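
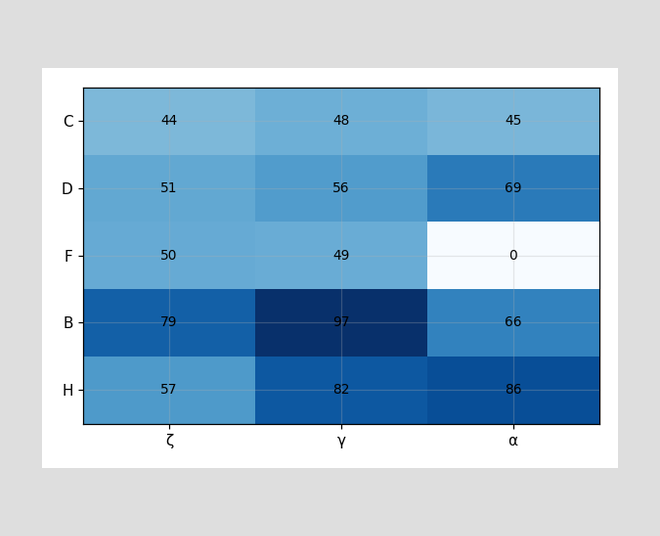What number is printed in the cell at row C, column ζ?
44

The (C, ζ) cell reads 44.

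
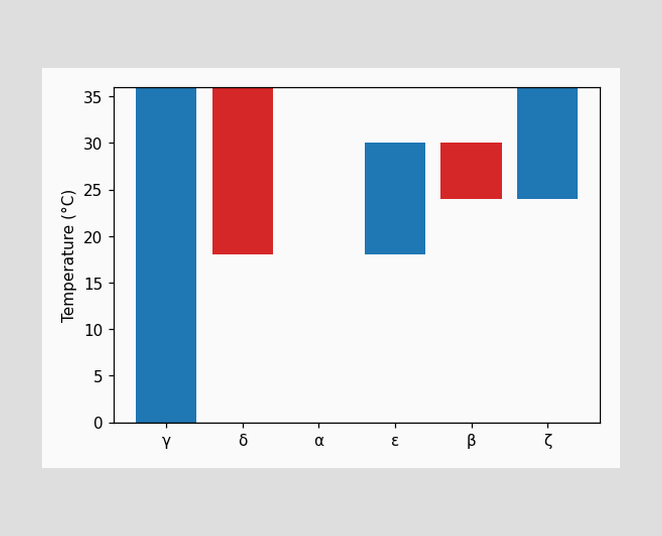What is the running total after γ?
After γ the running total reaches 36°C.

36°C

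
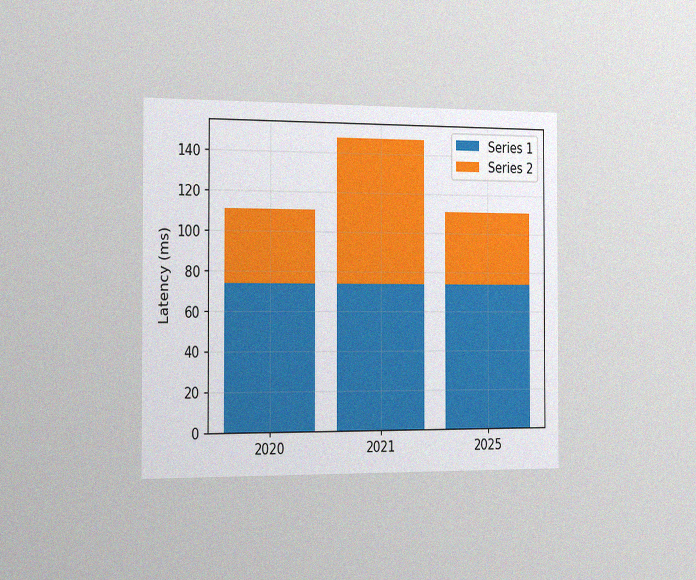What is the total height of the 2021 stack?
The chart is viewed slightly from the left, with some photo noise. The 2021 stack's top reaches 148ms on the y-axis.

148ms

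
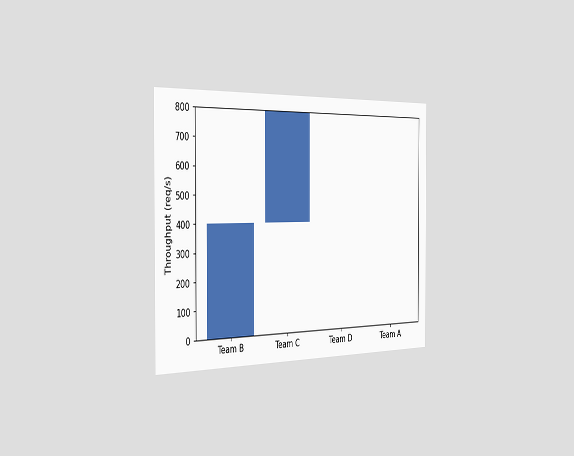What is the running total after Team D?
800req/s

The chart is viewed slightly from the left. After Team D the running total reaches 800req/s.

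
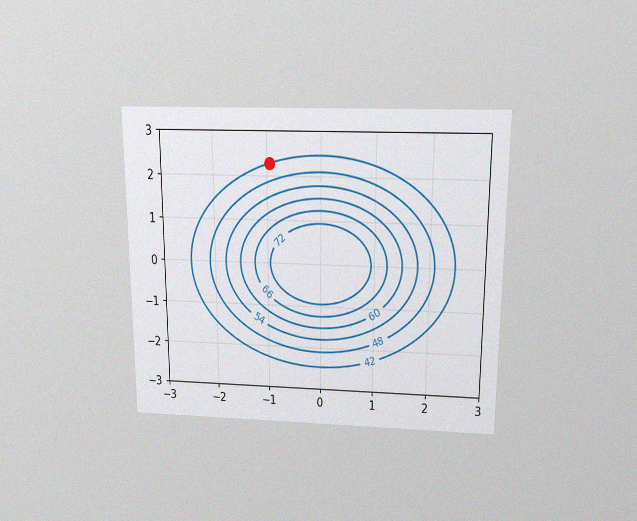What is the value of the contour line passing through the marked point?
42

The chart is viewed slightly from above, with some photo noise. The marked point sits on the contour labelled 42.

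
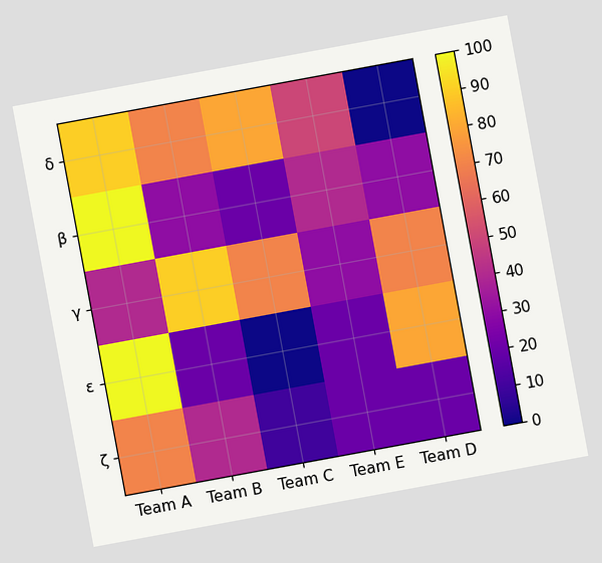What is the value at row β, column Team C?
The chart is tilted about 10° counter-clockwise. Matching cell (β, Team C) against the colorbar gives 20.

20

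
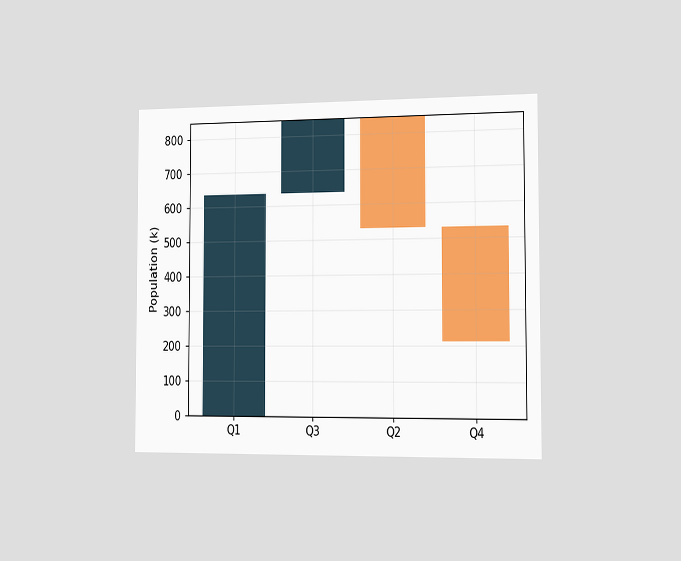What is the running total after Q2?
The chart is viewed slightly from the right. After Q2 the running total reaches 530k.

530k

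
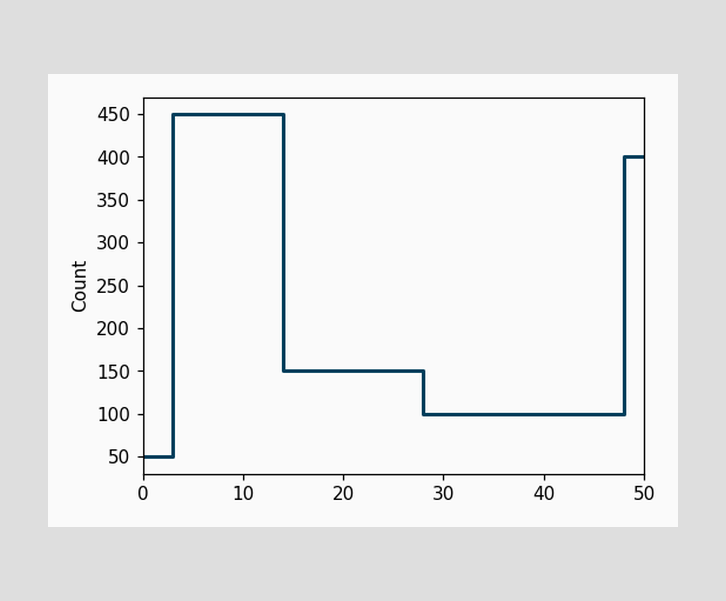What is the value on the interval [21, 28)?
On [21, 28) the step sits at 150.

150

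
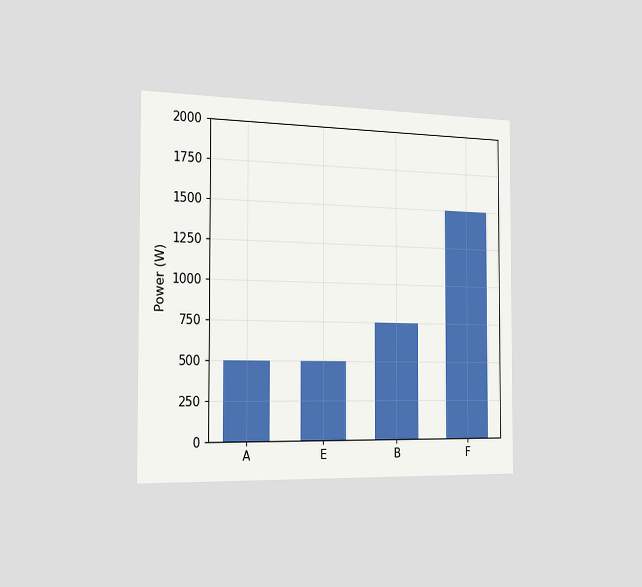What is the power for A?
The chart is viewed slightly from the left. Reading along the chart's y-axis, the A bar reaches 500W.

500W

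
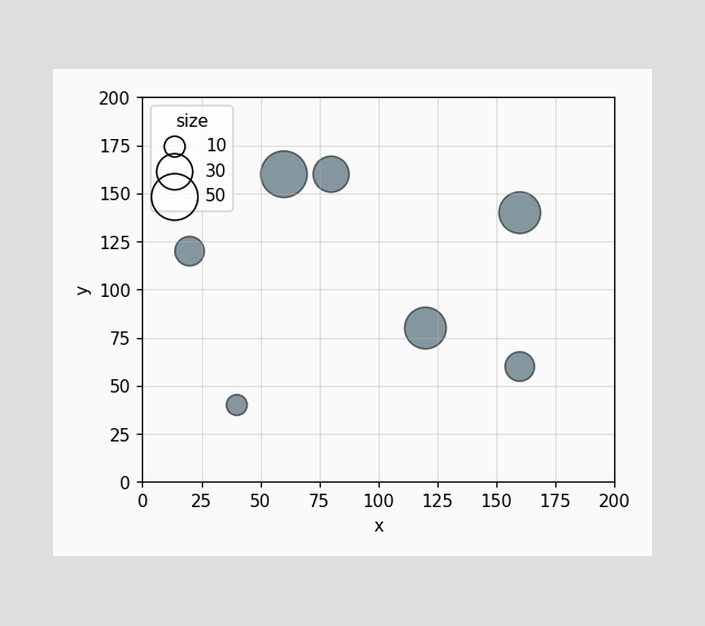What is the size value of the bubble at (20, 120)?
20

Matching the bubble at (20, 120) against the size legend gives 20.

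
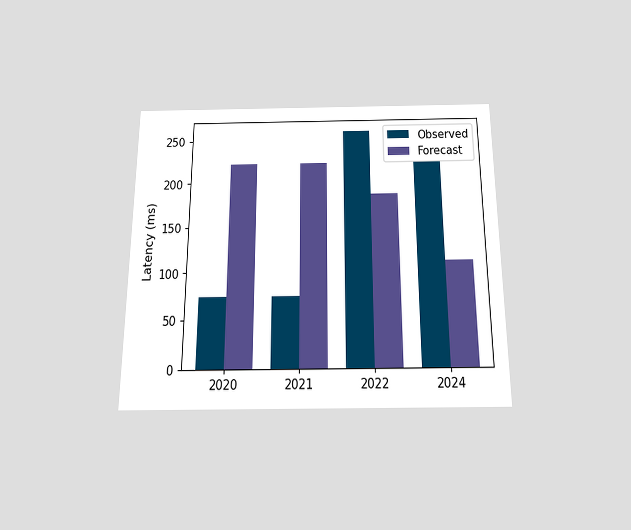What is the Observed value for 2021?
74ms

The chart is viewed slightly from below. The Observed bar at 2021 reaches 74ms on the y-axis.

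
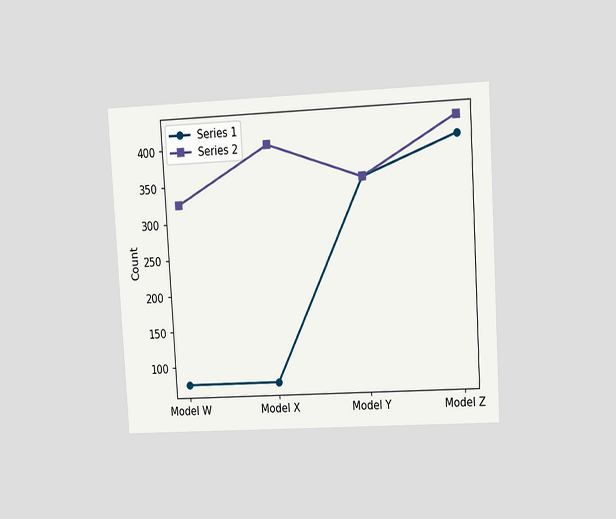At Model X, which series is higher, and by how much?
Series 2, by 325

The chart is tilted about 3° counter-clockwise and viewed at a slight angle. At Model X, Series 2 sits above the other line by 325.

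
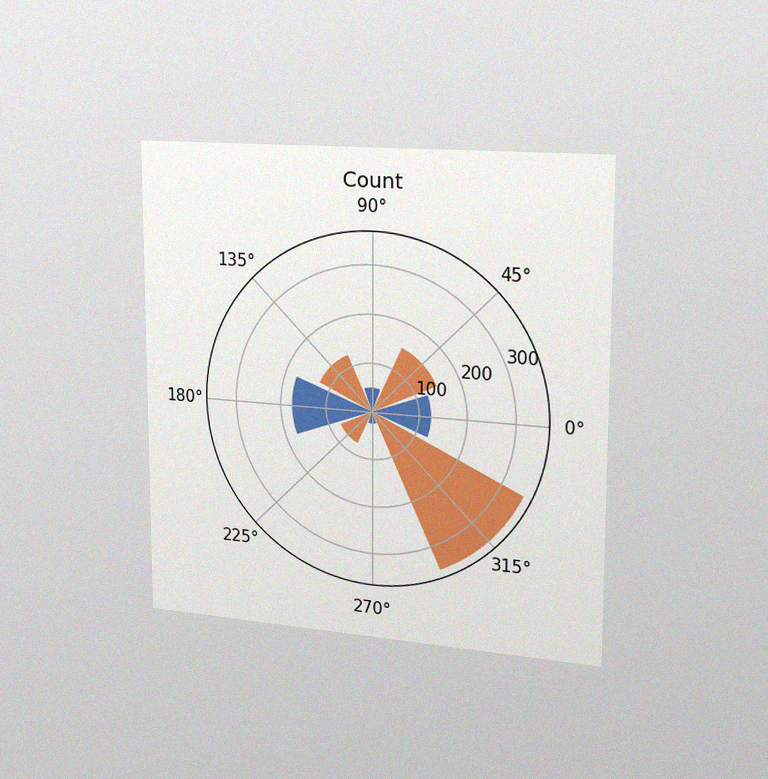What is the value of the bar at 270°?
The chart is viewed slightly from the right, with some photo noise. The bar at 270° reaches 25 on the radial axis.

25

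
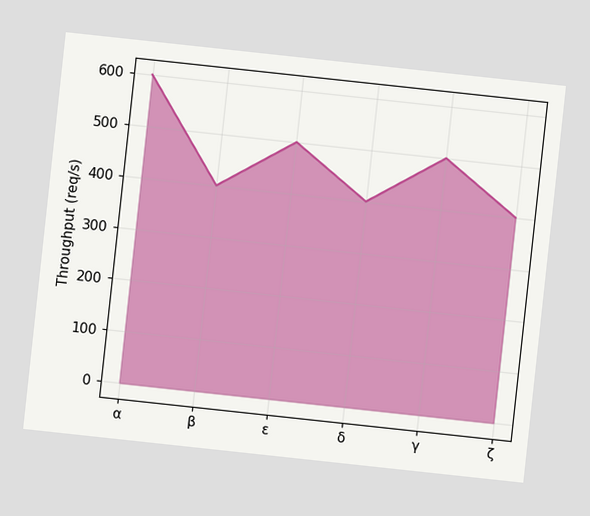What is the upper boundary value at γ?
500req/s

The chart is tilted about 6° clockwise. At γ the upper boundary is at 500req/s.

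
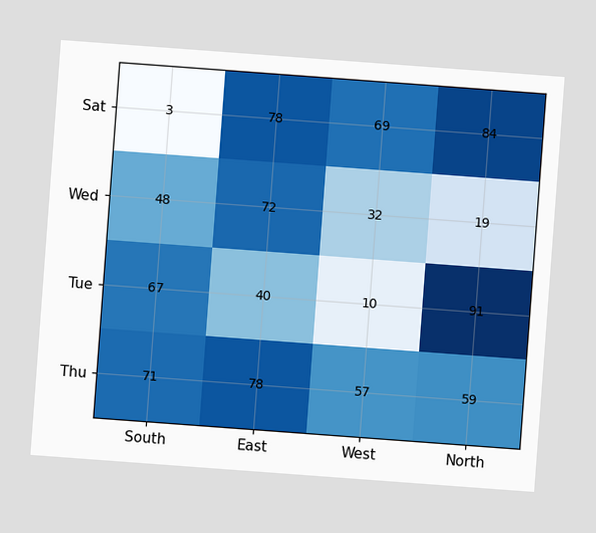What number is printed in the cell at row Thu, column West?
57

The chart is tilted about 4° clockwise. The (Thu, West) cell reads 57.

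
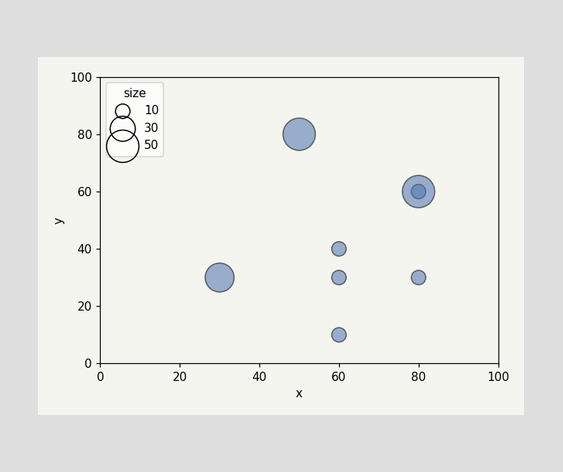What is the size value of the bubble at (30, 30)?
40

Matching the bubble at (30, 30) against the size legend gives 40.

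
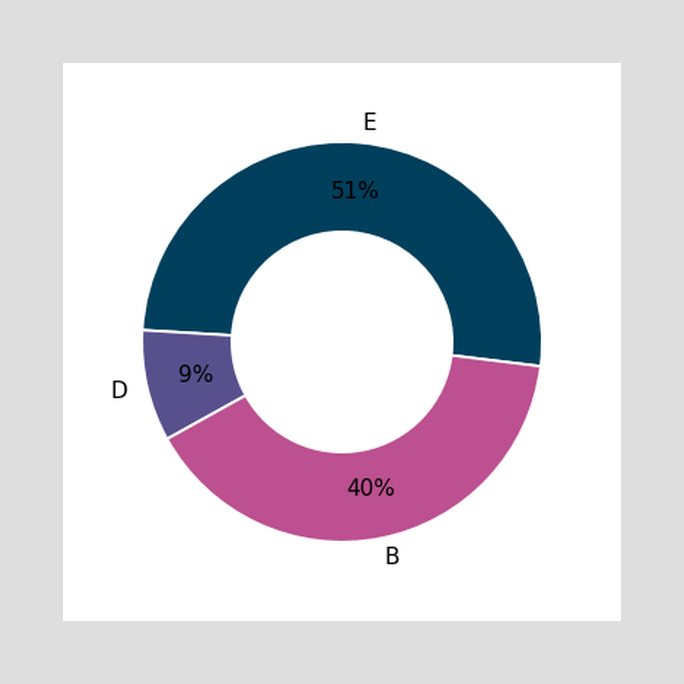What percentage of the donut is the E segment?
51%

The E segment takes up 51% of the ring.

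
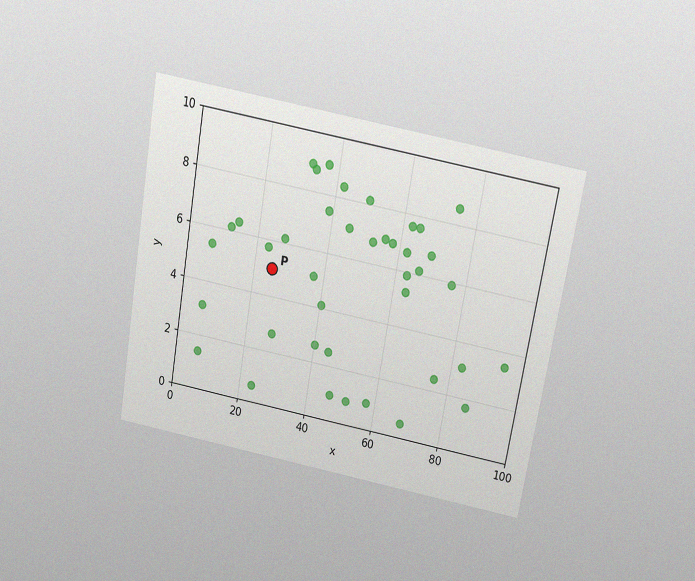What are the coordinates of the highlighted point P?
(25, 5)

The chart is tilted about 10° clockwise and viewed slightly from above, with some photo noise. Following the gridlines from P to each axis, P sits at (25, 5).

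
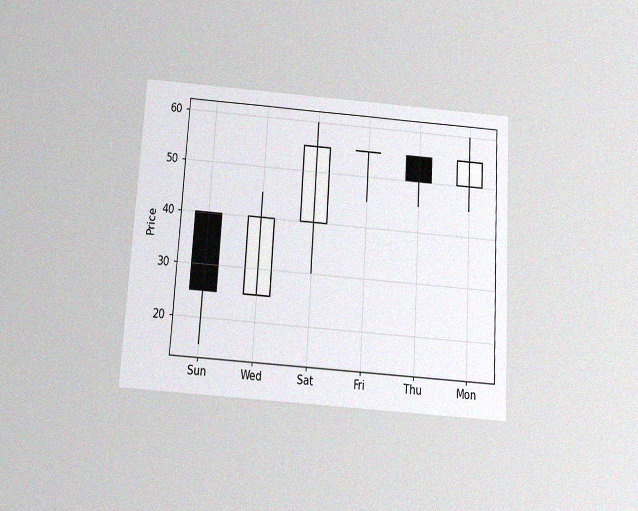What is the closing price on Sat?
55

The chart is tilted about 3° clockwise and viewed slightly from below, with some photo noise. The Sat candle closes at 55.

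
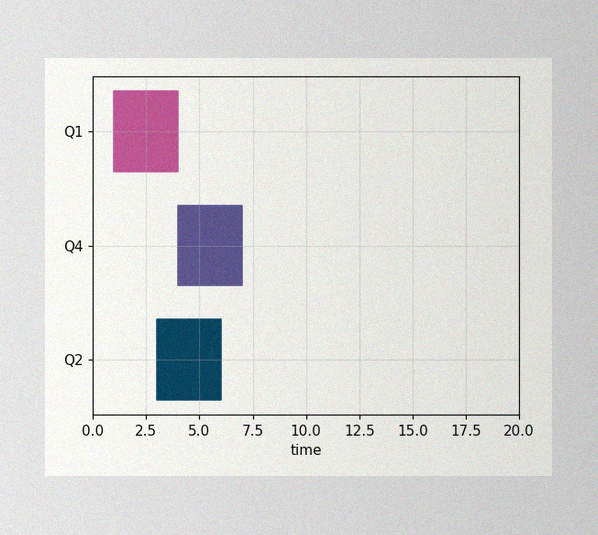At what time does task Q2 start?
The image has some photo noise and uneven lighting. The Q2 bar begins at t=3.

3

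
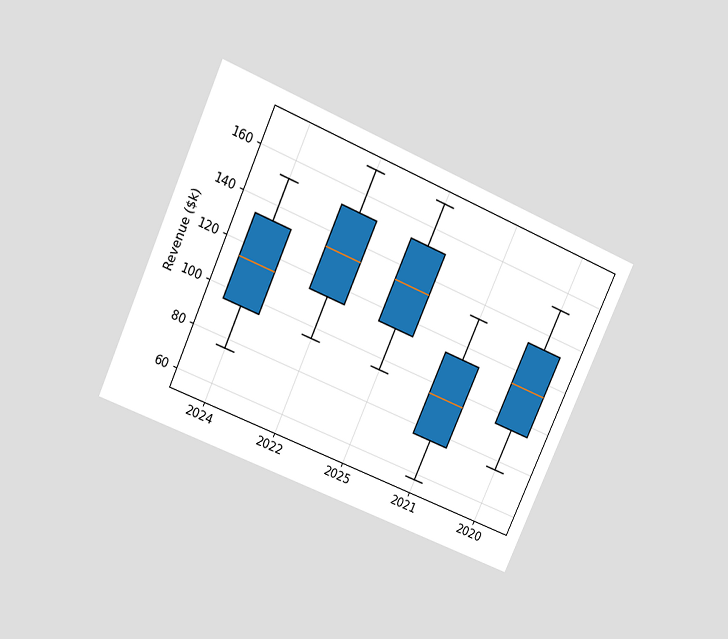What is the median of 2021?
The chart is tilted about 24° clockwise and viewed slightly from above. The median line in the 2021 box sits at $95k.

$95k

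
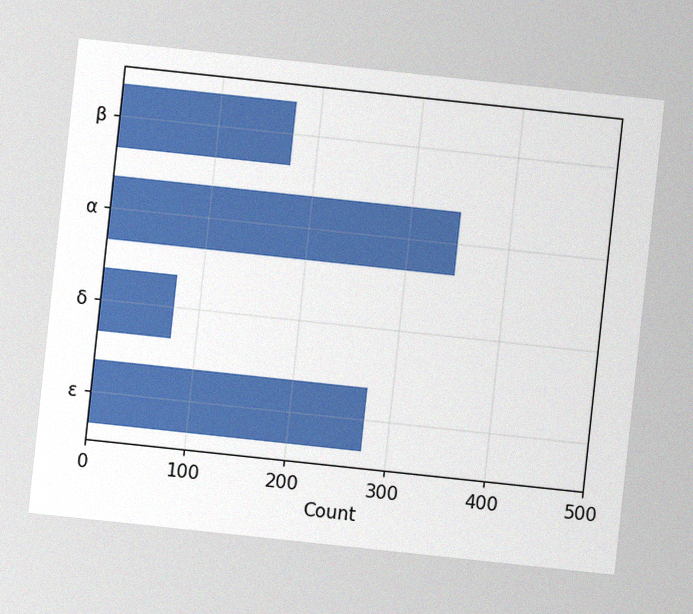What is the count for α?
350

The chart is tilted about 6° clockwise, with some photo noise. Reading along the chart's x-axis, the α bar reaches 350.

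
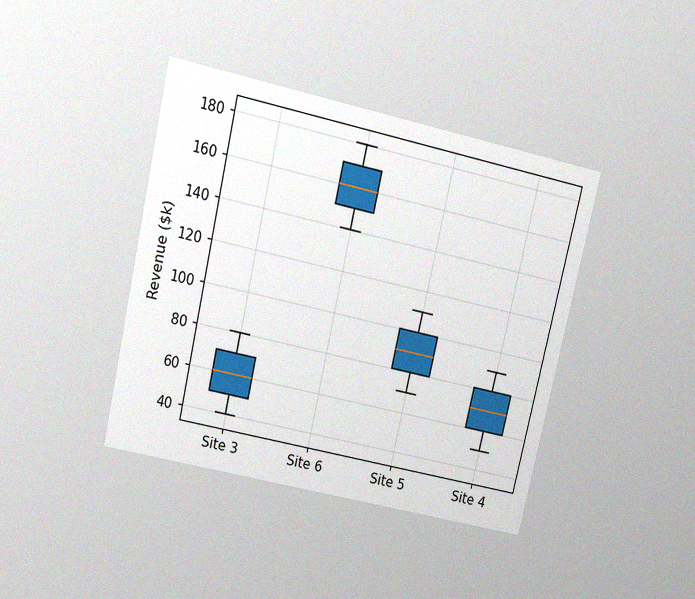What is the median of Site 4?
$70k

The chart is tilted about 13° clockwise and viewed slightly from above, with some photo noise. The median line in the Site 4 box sits at $70k.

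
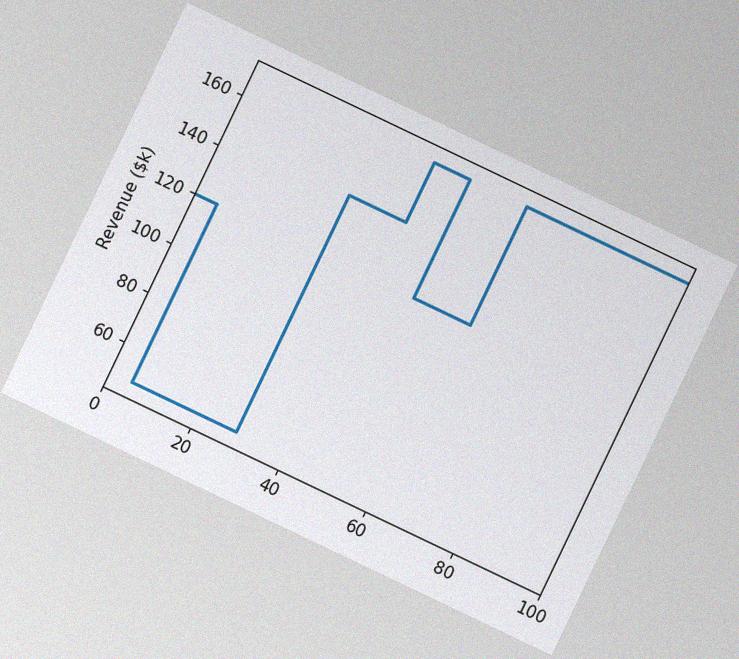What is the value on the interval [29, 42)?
$144k

The chart is tilted about 26° clockwise, with some photo noise. On [29, 42) the step sits at $144k.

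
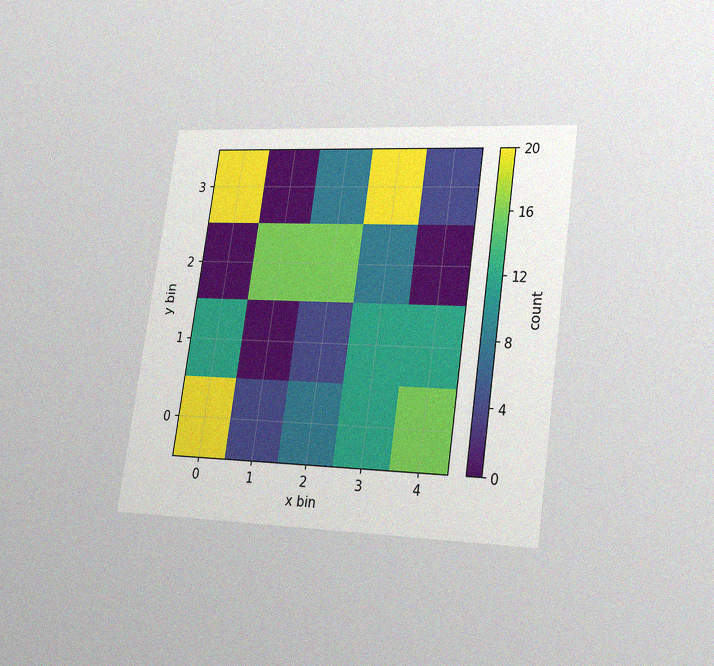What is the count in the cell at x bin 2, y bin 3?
8

The chart is tilted about 8° clockwise and viewed at a slight angle, with some photo noise. Matching the cell (2, 3) against the colorbar gives 8.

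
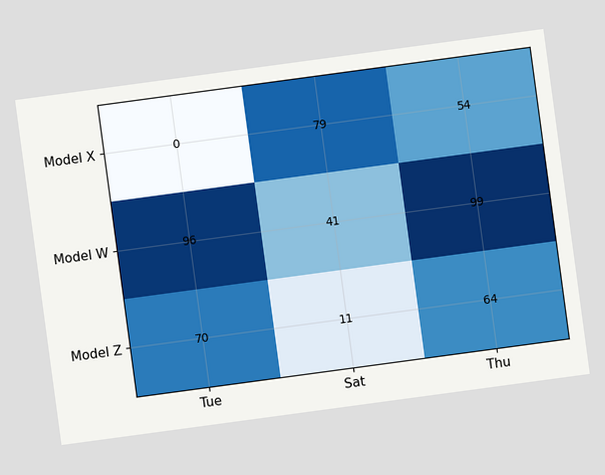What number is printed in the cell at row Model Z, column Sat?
The chart is tilted about 8° counter-clockwise. The (Model Z, Sat) cell reads 11.

11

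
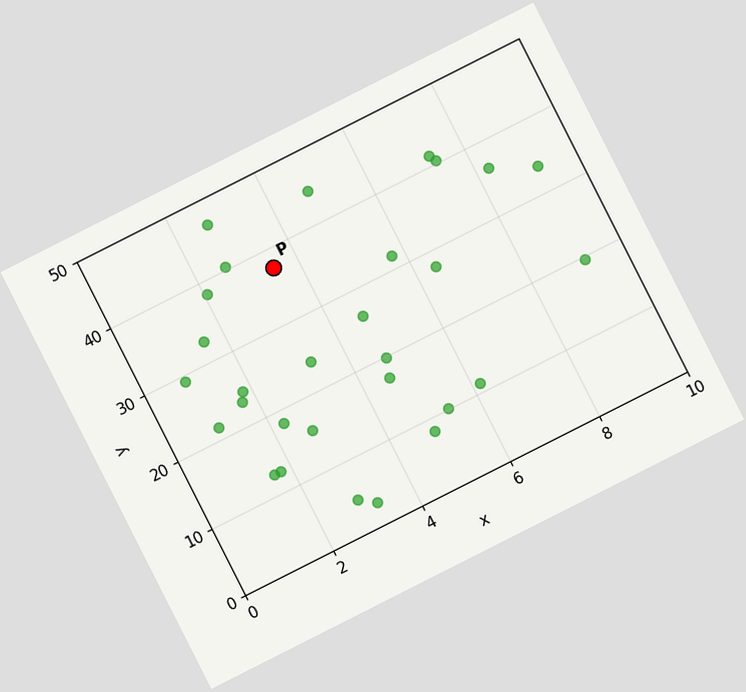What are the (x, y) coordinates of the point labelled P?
The chart is tilted about 27° counter-clockwise. Following the gridlines from P to each axis, P sits at (3.5, 37.5).

(3.5, 37.5)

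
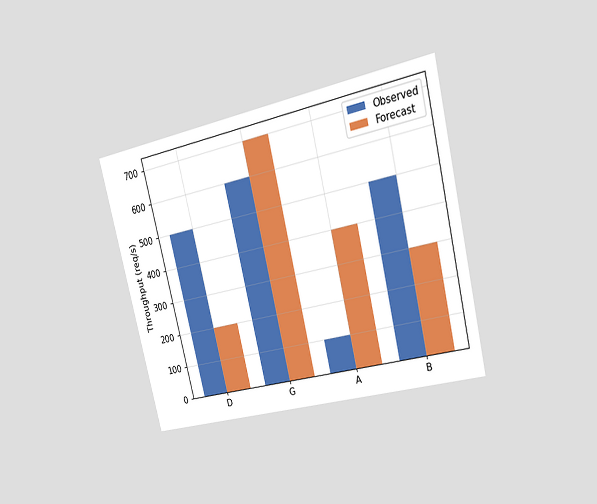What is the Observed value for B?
The chart is tilted about 13° counter-clockwise and viewed at a slight angle. The Observed bar at B reaches 500req/s on the y-axis.

500req/s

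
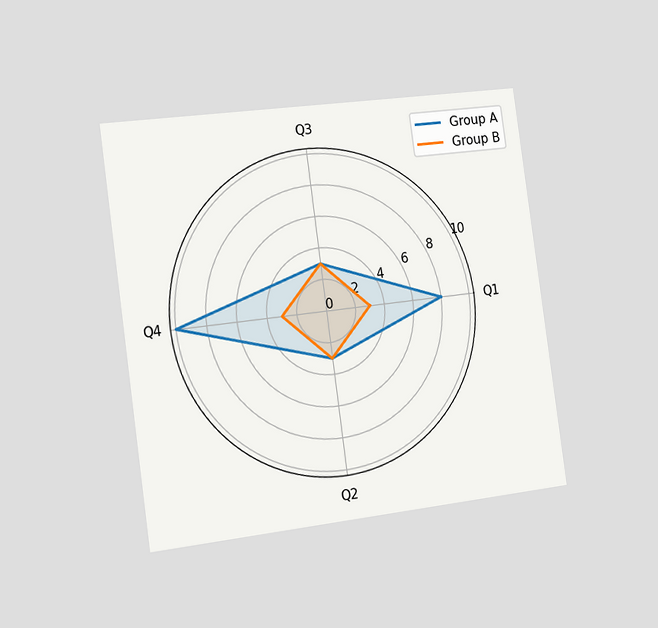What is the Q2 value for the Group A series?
The chart is tilted about 8° counter-clockwise and viewed slightly from the left. On the Q2 axis, Group A reaches 3.

3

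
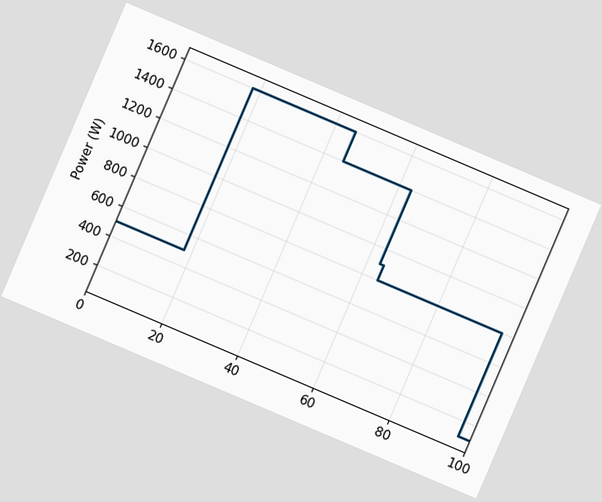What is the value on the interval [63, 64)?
The chart is tilted about 23° clockwise. On [63, 64) the step sits at 900W.

900W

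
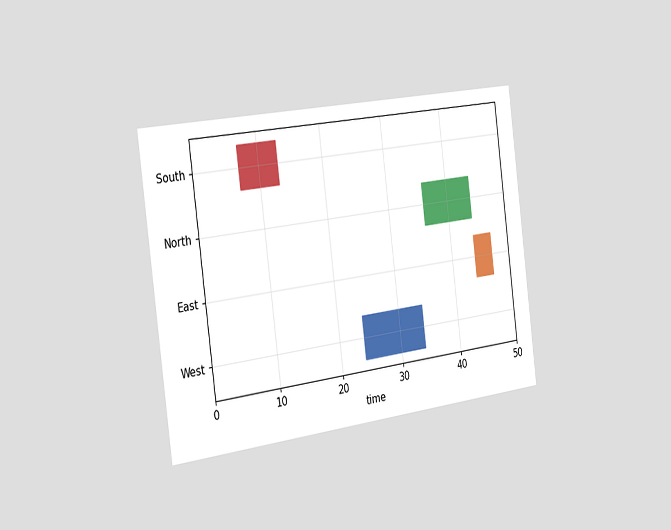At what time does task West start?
The chart is tilted about 7° counter-clockwise and viewed slightly from the left. The West bar begins at t=24.

24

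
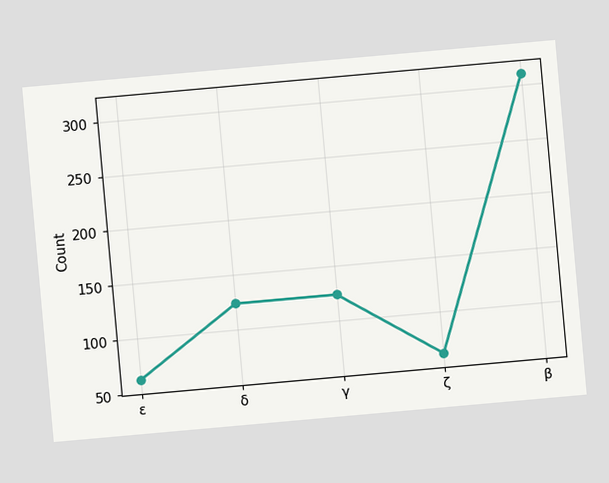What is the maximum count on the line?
The chart is tilted about 5° counter-clockwise. The highest point is at β, and reading across to the y-axis gives 310.

310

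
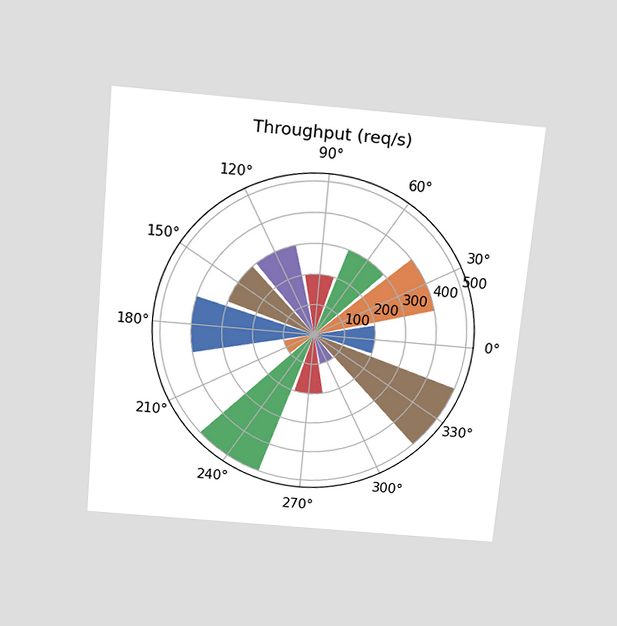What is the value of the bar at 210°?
The chart is tilted about 5° clockwise and viewed slightly from above. The bar at 210° reaches 100req/s on the radial axis.

100req/s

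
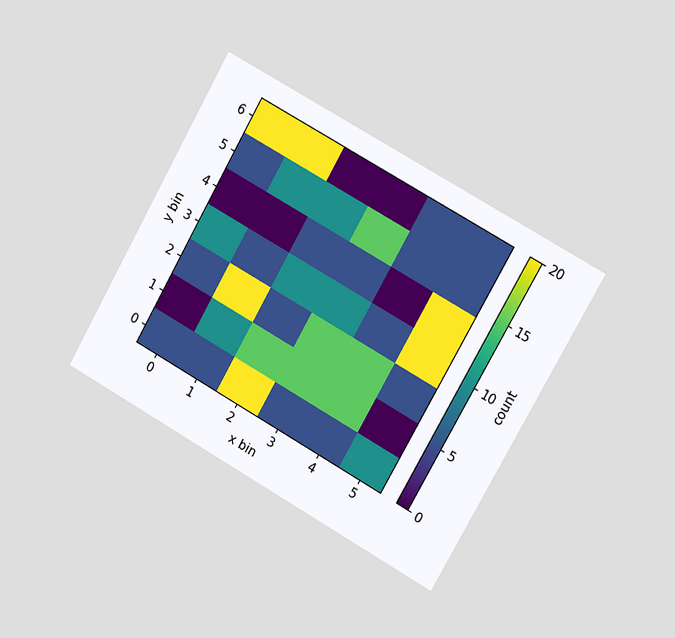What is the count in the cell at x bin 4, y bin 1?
15

The chart is tilted about 29° clockwise and viewed slightly from the right. Matching the cell (4, 1) against the colorbar gives 15.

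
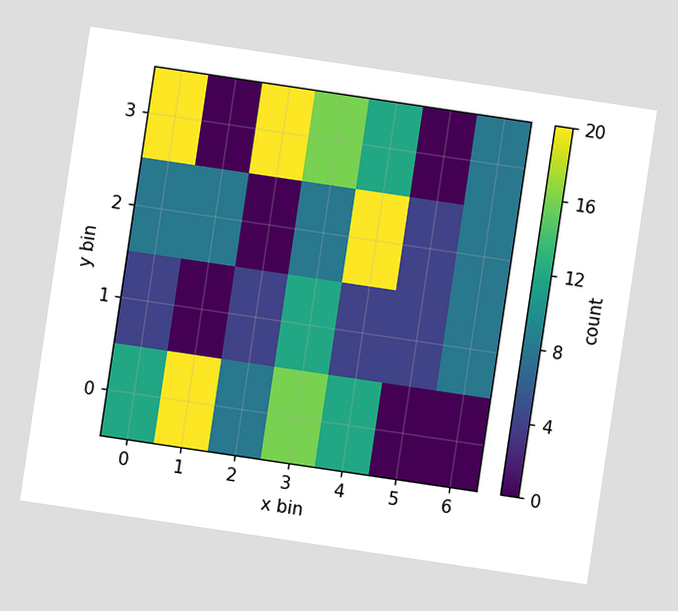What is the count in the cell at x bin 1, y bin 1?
0

The chart is tilted about 8° clockwise. Matching the cell (1, 1) against the colorbar gives 0.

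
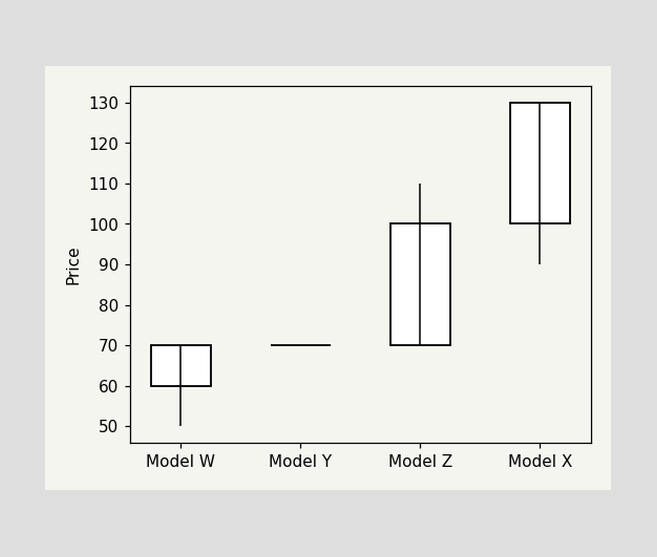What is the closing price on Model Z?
100

The Model Z candle closes at 100.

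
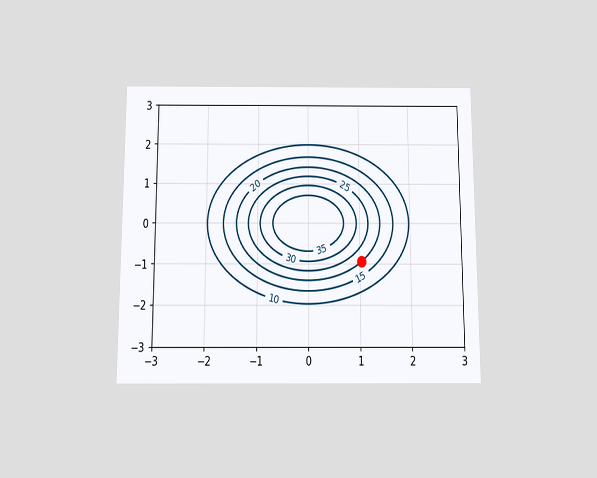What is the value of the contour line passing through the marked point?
The chart is viewed slightly from below. The marked point sits on the contour labelled 20.

20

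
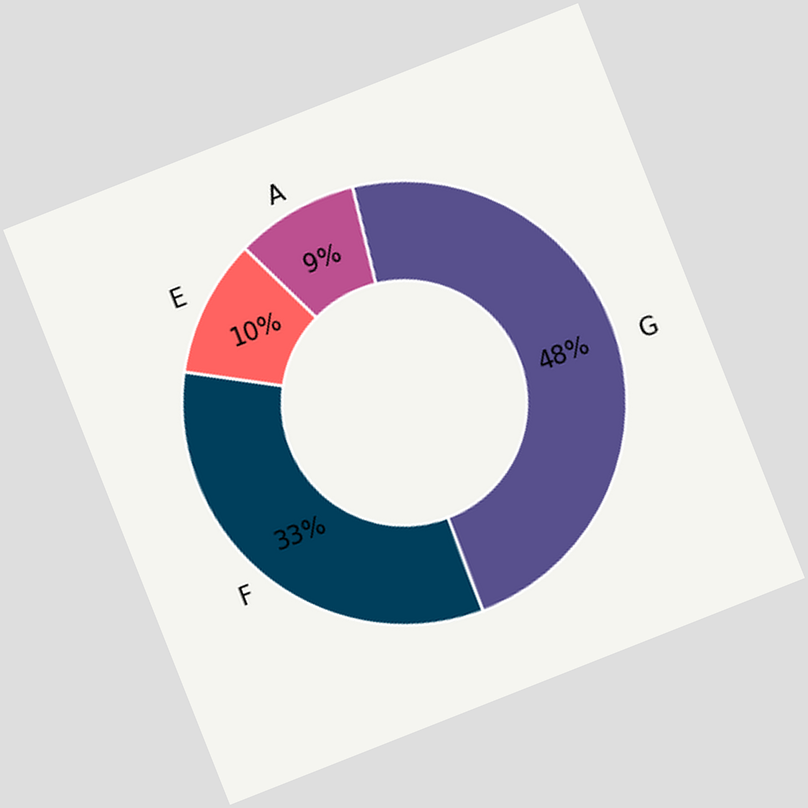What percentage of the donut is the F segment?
The chart is tilted about 22° counter-clockwise. The F segment takes up 33% of the ring.

33%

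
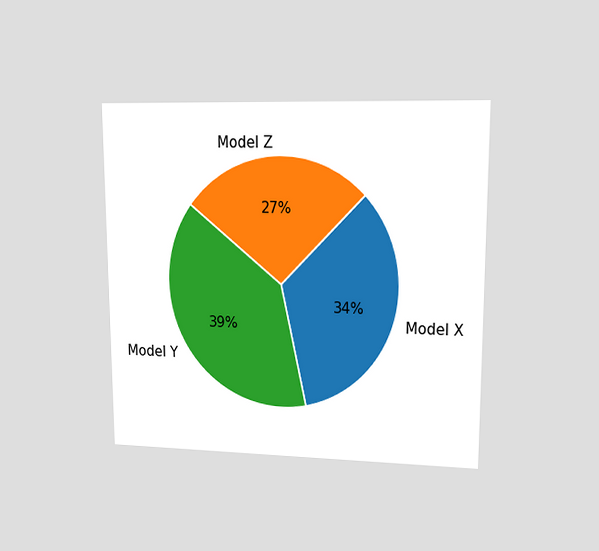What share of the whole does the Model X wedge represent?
34%

The chart is viewed at a slight angle. The Model X slice takes up 34% of the pie.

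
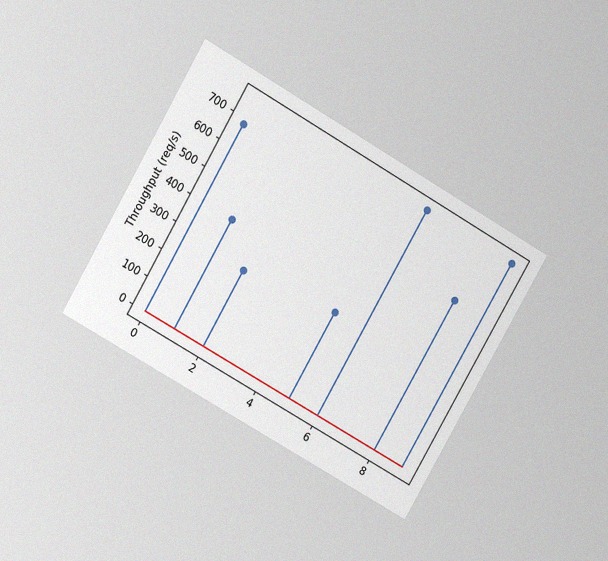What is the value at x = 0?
The chart is tilted about 30° clockwise and viewed at a slight angle, with some photo noise. The stem at x=0 reaches 680req/s.

680req/s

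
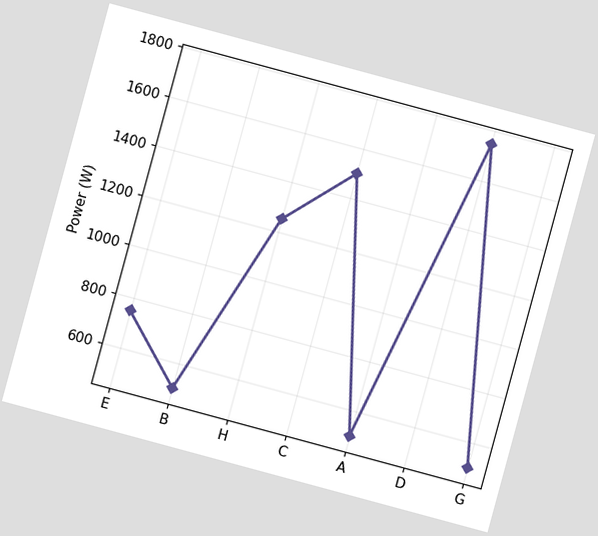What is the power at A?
500W

The chart is tilted about 15° clockwise. At A, the line is at 500W.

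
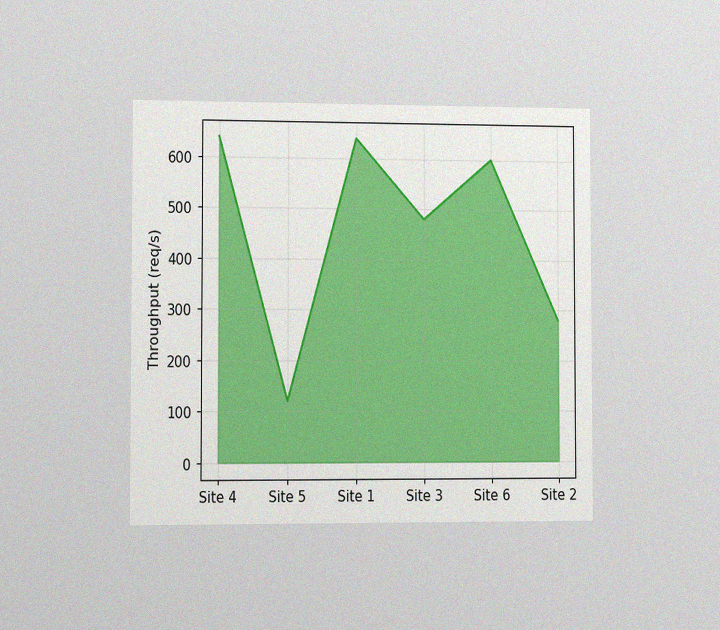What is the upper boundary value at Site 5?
The chart is viewed slightly from the left, with some photo noise. At Site 5 the upper boundary is at 120req/s.

120req/s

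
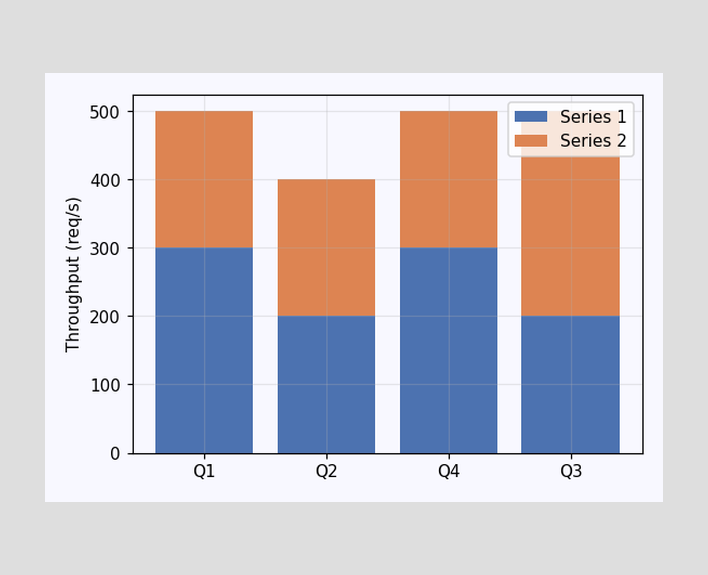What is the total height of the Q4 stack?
500req/s

The Q4 stack's top reaches 500req/s on the y-axis.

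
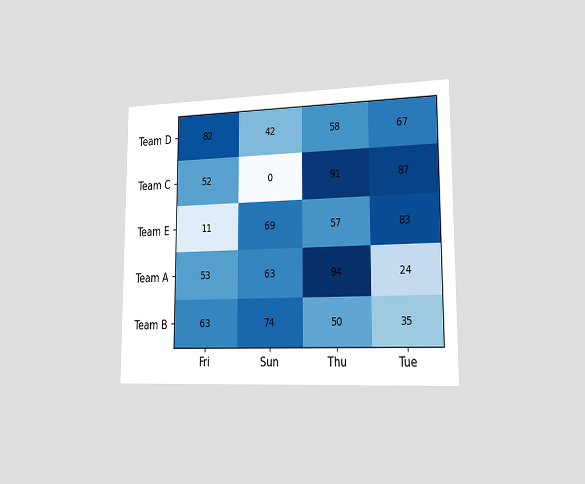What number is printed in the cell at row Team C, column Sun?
0

The chart is viewed slightly from the right. The (Team C, Sun) cell reads 0.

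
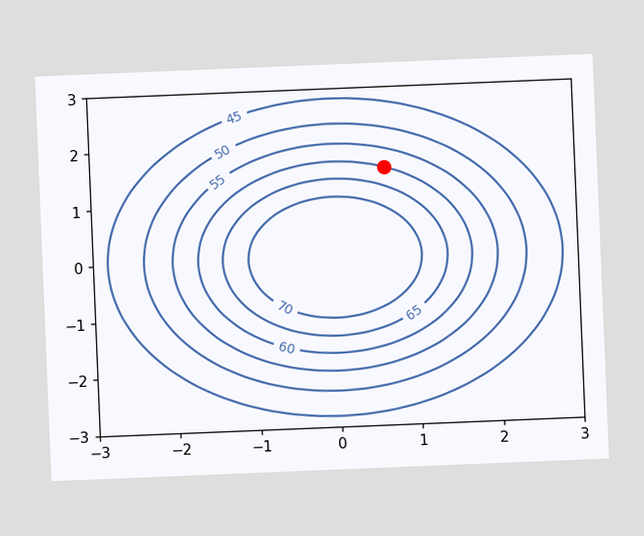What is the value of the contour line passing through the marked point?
60

The chart is tilted about 2° counter-clockwise. The marked point sits on the contour labelled 60.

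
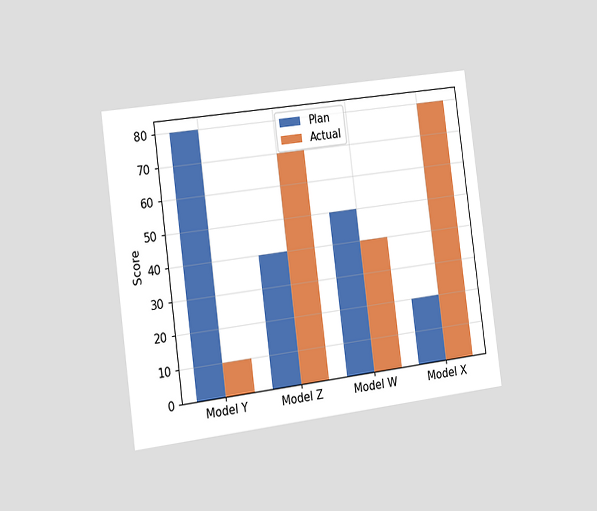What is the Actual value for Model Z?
70

The chart is tilted about 7° counter-clockwise and viewed slightly from the left. The Actual bar at Model Z reaches 70 on the y-axis.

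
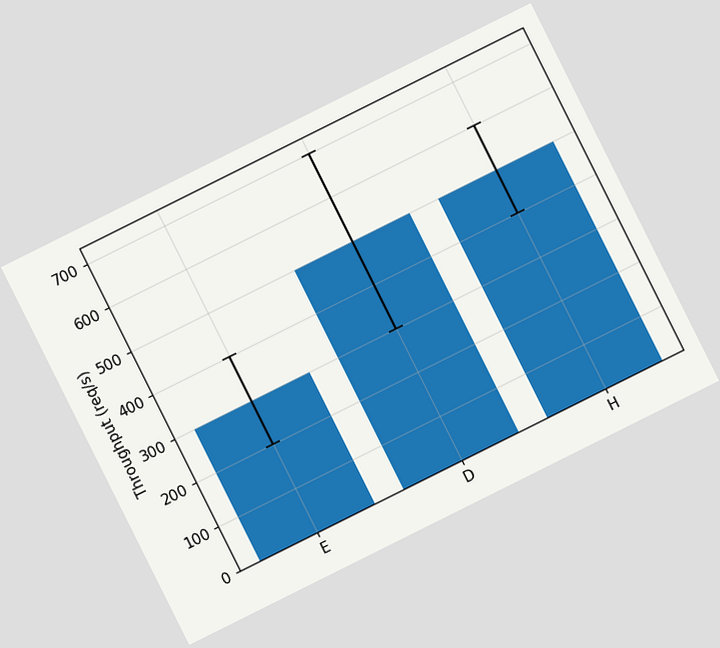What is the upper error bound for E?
400req/s

The chart is tilted about 27° counter-clockwise. The E bar's upper whisker reaches 400req/s.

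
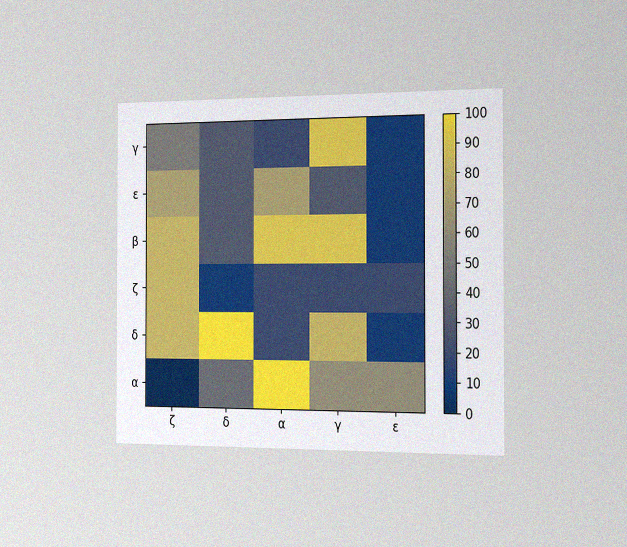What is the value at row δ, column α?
The chart is viewed slightly from the right, with some photo noise. Matching cell (δ, α) against the colorbar gives 20.

20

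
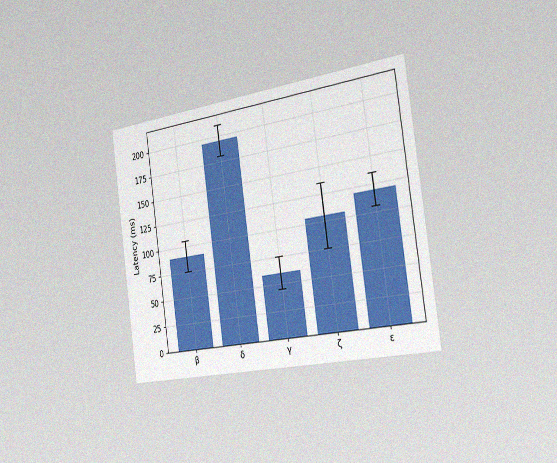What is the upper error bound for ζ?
135ms

The chart is tilted about 8° counter-clockwise and viewed slightly from the right, with some photo noise. The ζ bar's upper whisker reaches 135ms.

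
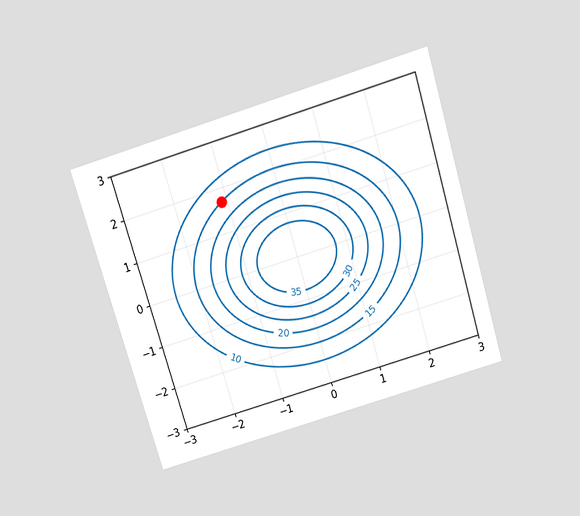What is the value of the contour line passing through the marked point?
15

The chart is tilted about 17° counter-clockwise and viewed slightly from above. The marked point sits on the contour labelled 15.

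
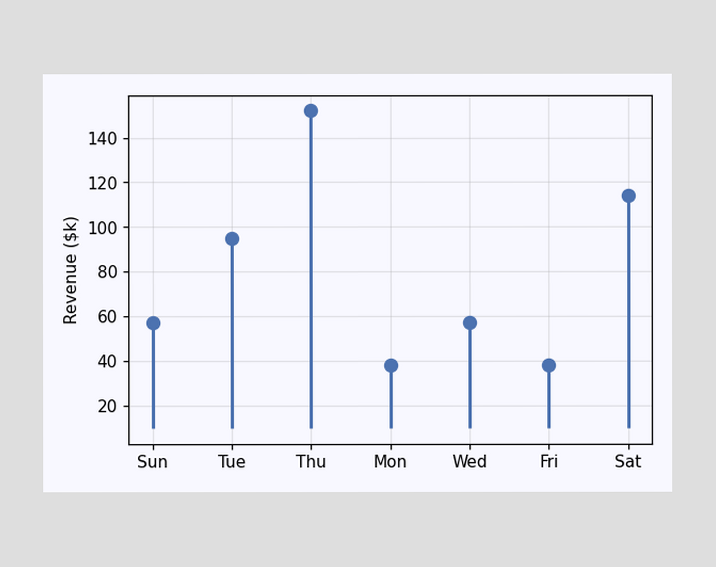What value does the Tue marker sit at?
The Tue marker sits at $95k.

$95k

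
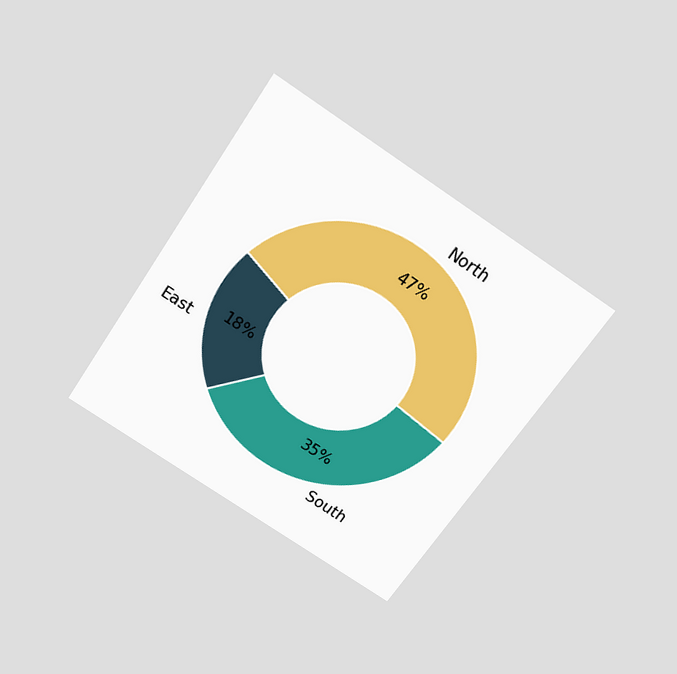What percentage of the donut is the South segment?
35%

The chart is tilted about 34° clockwise and viewed slightly from above. The South segment takes up 35% of the ring.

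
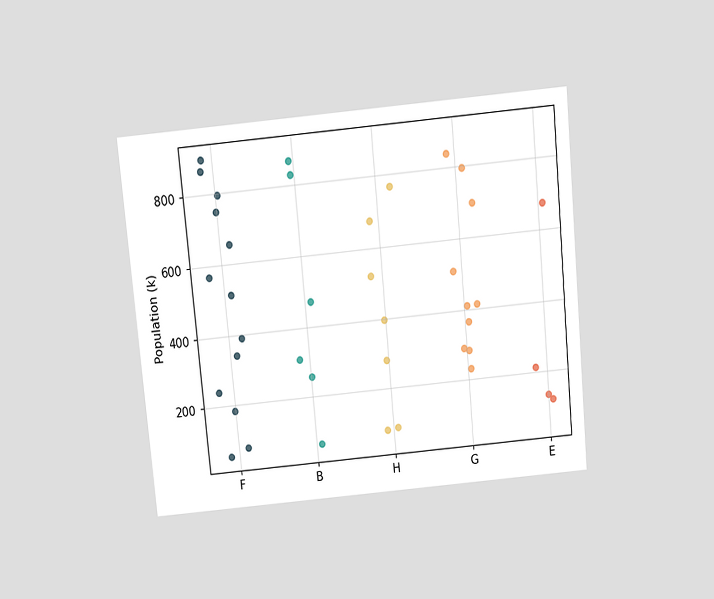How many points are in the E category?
The chart is tilted about 5° counter-clockwise and viewed slightly from above. Counting the markers in the E column gives 4.

4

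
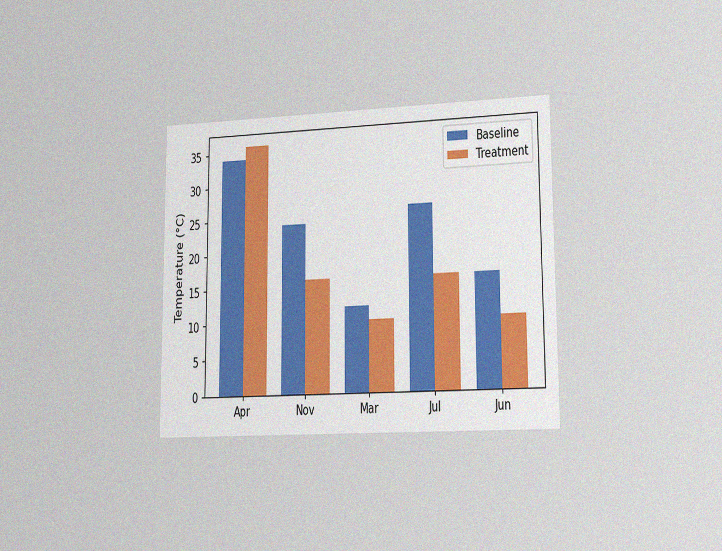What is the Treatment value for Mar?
10°C

The chart is viewed slightly from the right, with some photo noise. The Treatment bar at Mar reaches 10°C on the y-axis.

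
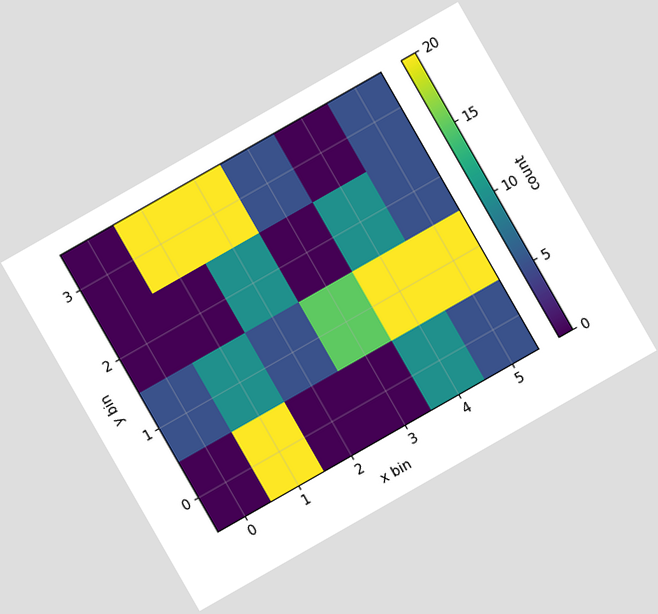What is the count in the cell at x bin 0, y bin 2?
The chart is tilted about 30° counter-clockwise. Matching the cell (0, 2) against the colorbar gives 0.

0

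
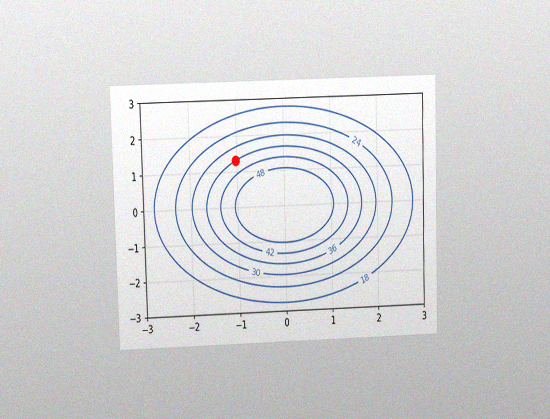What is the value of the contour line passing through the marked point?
36

The chart is viewed at a slight angle, with some photo noise. The marked point sits on the contour labelled 36.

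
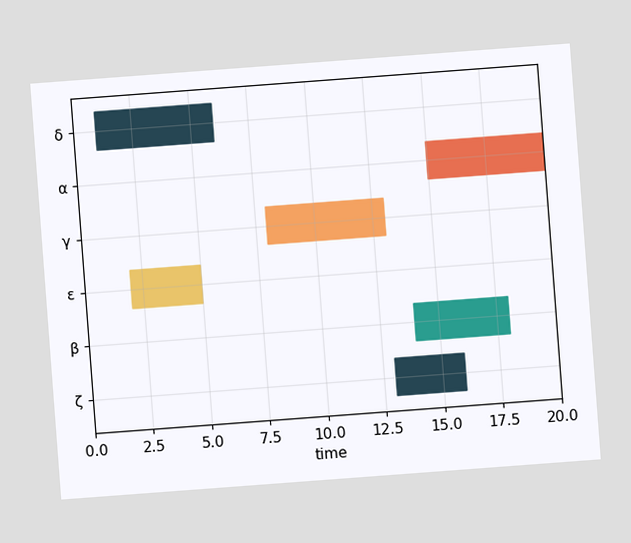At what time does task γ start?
The chart is tilted about 4° counter-clockwise. The γ bar begins at t=8.

8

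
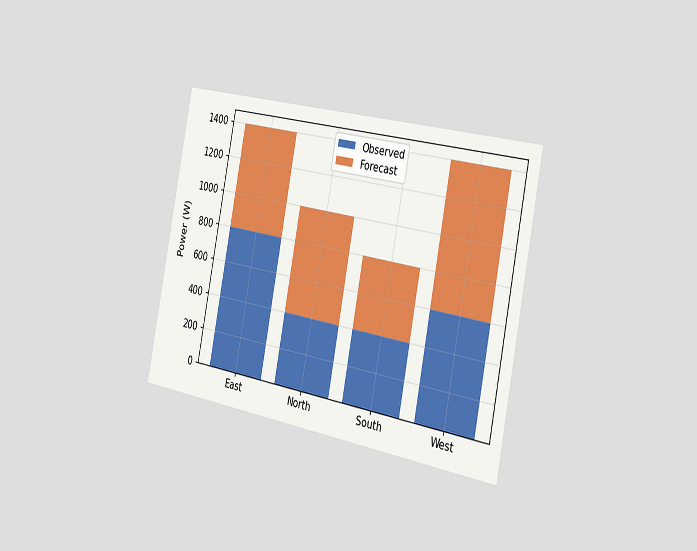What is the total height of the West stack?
The chart is tilted about 11° clockwise and viewed slightly from the right. The West stack's top reaches 1400W on the y-axis.

1400W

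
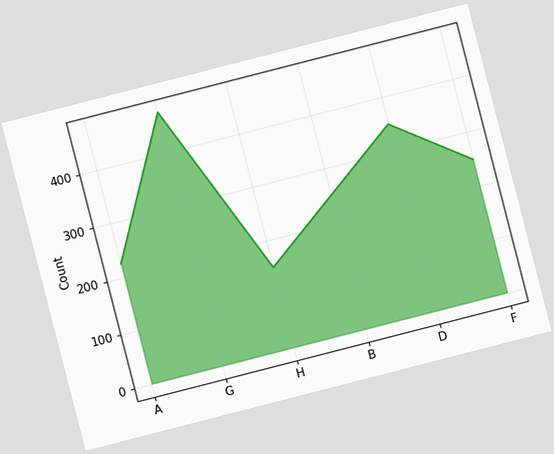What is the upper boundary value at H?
The chart is tilted about 14° counter-clockwise. At H the upper boundary is at 150.

150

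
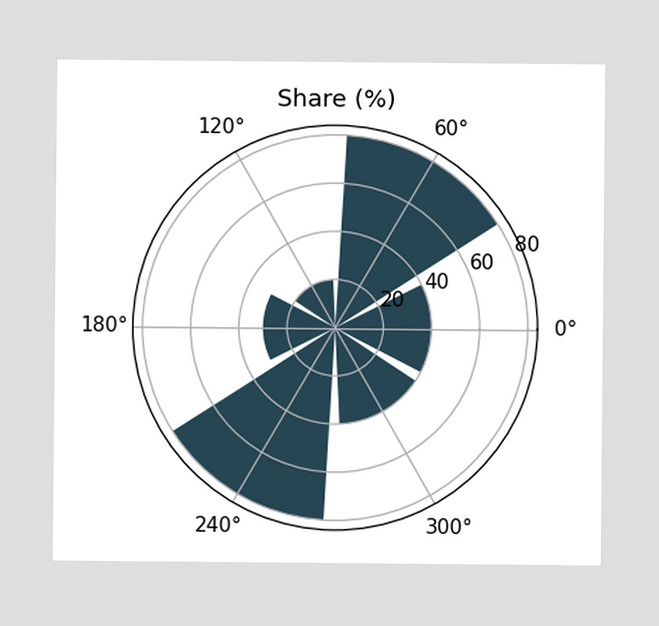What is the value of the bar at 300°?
The bar at 300° reaches 40% on the radial axis.

40%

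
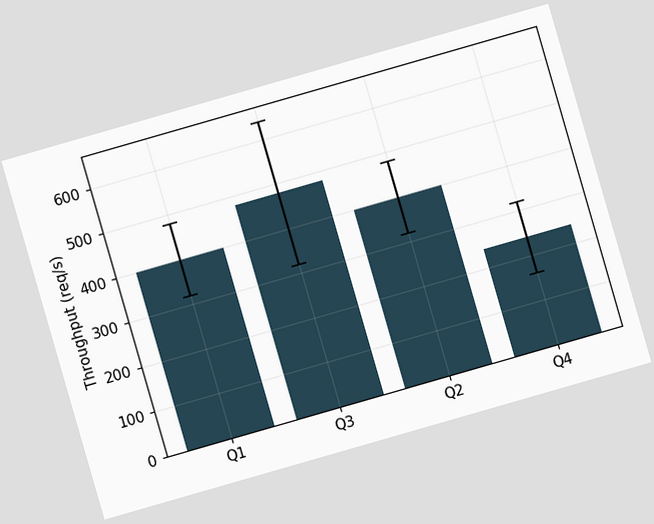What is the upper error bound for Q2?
The chart is tilted about 16° counter-clockwise. The Q2 bar's upper whisker reaches 480req/s.

480req/s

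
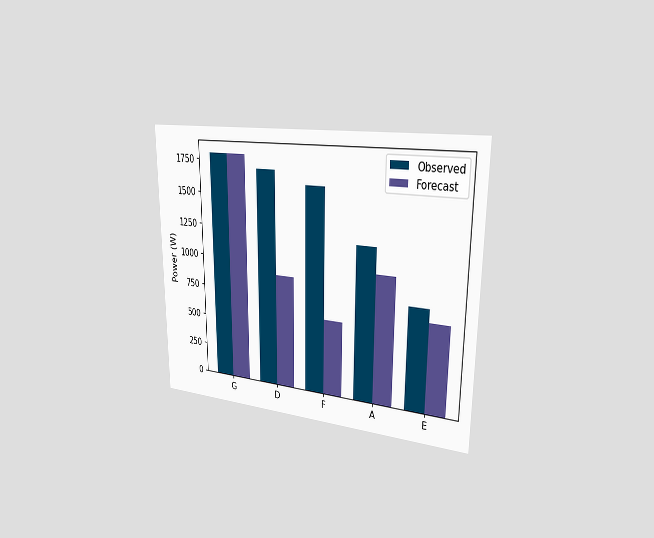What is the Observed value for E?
800W

The chart is viewed slightly from the right. The Observed bar at E reaches 800W on the y-axis.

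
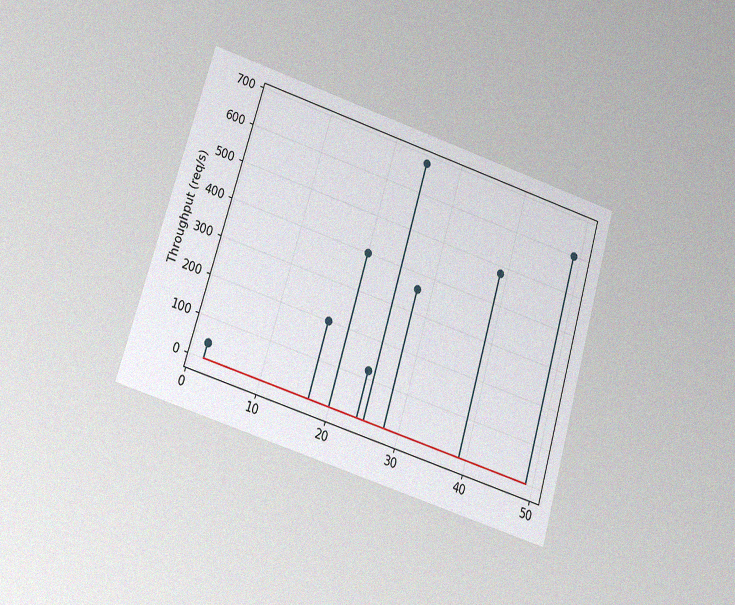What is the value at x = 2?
The chart is tilted about 17° clockwise and viewed at a slight angle, with some photo noise. The stem at x=2 reaches 40req/s.

40req/s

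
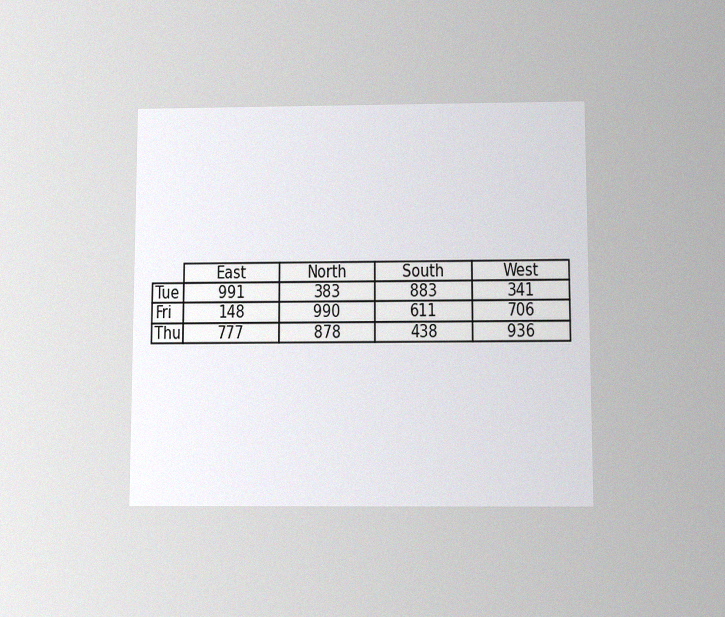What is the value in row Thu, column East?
The chart is viewed slightly from below, with some photo noise. The (Thu, East) cell reads 777.

777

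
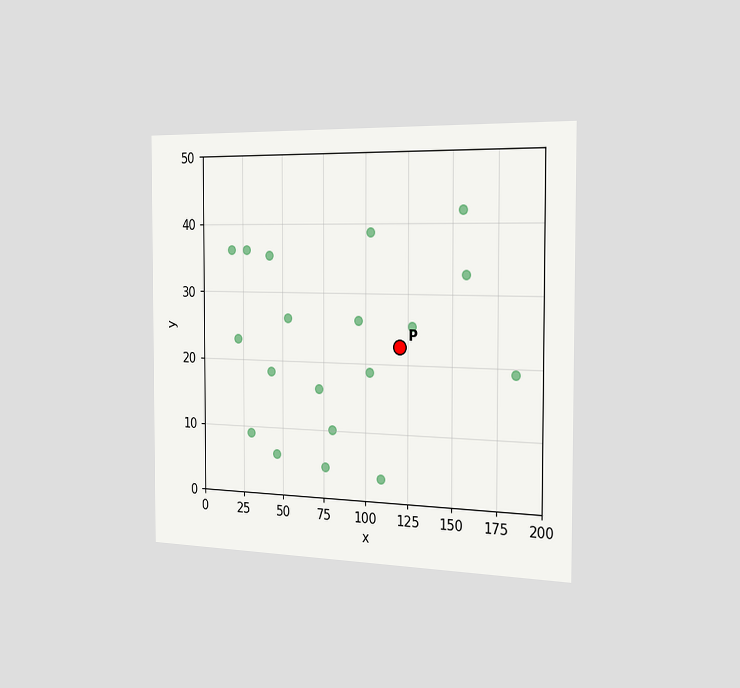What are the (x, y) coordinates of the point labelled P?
(120, 22.5)

The chart is viewed slightly from the right. Following the gridlines from P to each axis, P sits at (120, 22.5).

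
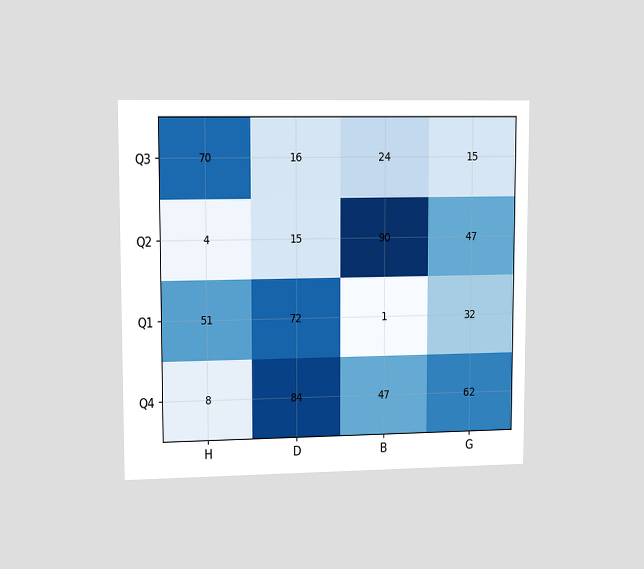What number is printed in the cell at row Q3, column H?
The chart is viewed slightly from the left. The (Q3, H) cell reads 70.

70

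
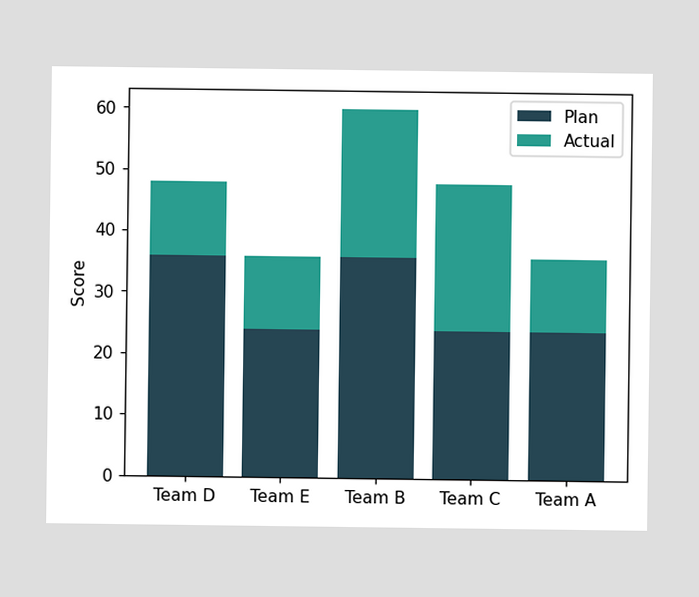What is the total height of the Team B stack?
60

The Team B stack's top reaches 60 on the y-axis.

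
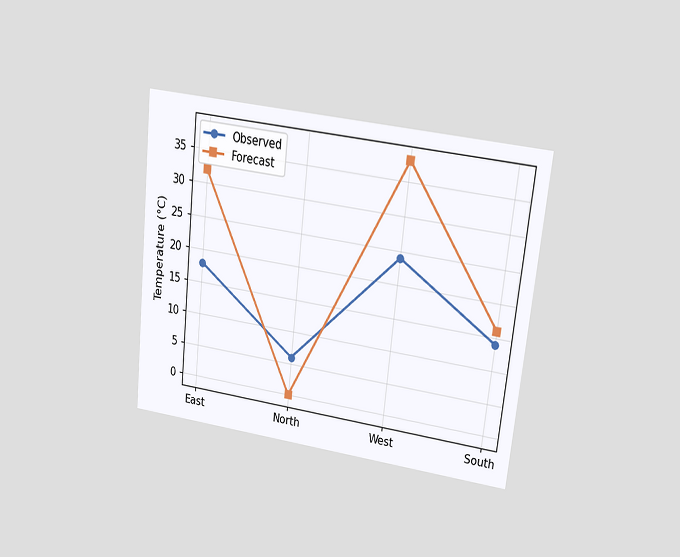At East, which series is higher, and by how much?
The chart is tilted about 6° clockwise and viewed at a slight angle. At East, Forecast sits above the other line by 14°C.

Forecast, by 14°C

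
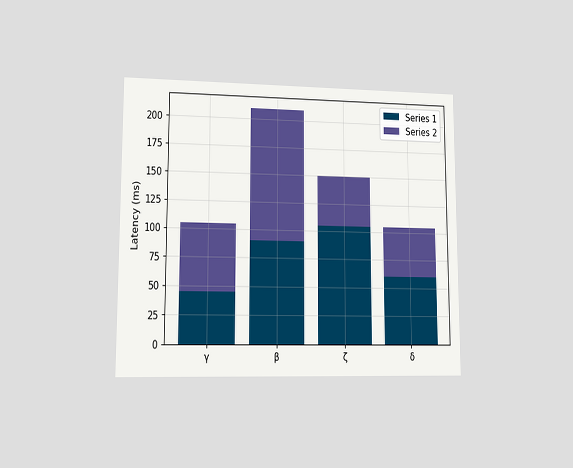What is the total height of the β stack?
The chart is viewed at a slight angle. The β stack's top reaches 210ms on the y-axis.

210ms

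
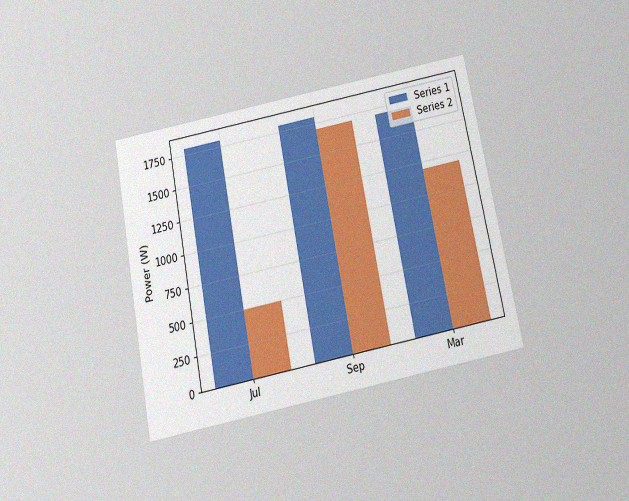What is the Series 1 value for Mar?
The chart is tilted about 11° counter-clockwise and viewed slightly from below, with some photo noise. The Series 1 bar at Mar reaches 1700W on the y-axis.

1700W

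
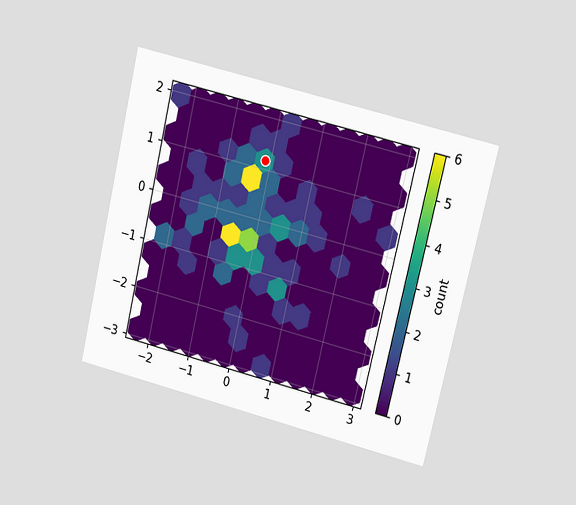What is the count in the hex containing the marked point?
3

The chart is tilted about 13° clockwise and viewed at a slight angle. The marked hex reads 3 on the colorbar.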